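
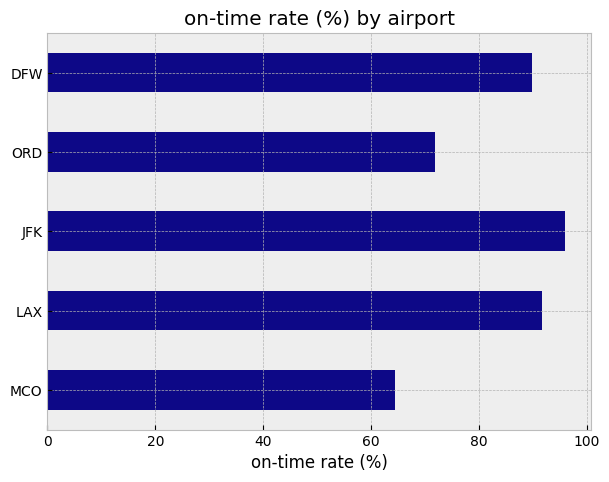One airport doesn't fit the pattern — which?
MCO ≈ 60; the rest sit between ≈ 70 and ≈ 100.

MCO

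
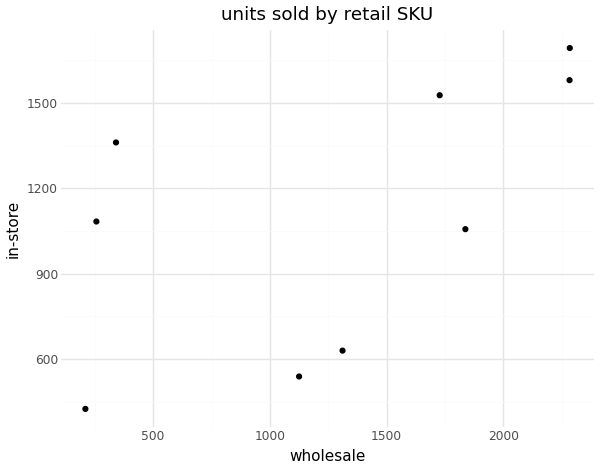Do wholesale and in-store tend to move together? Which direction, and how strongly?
positive, moderate

Points are positively correlated; moderate (|r| ≈ 0.6).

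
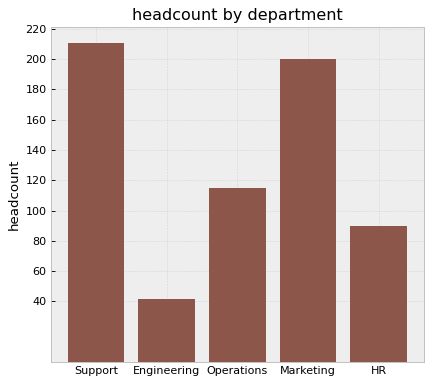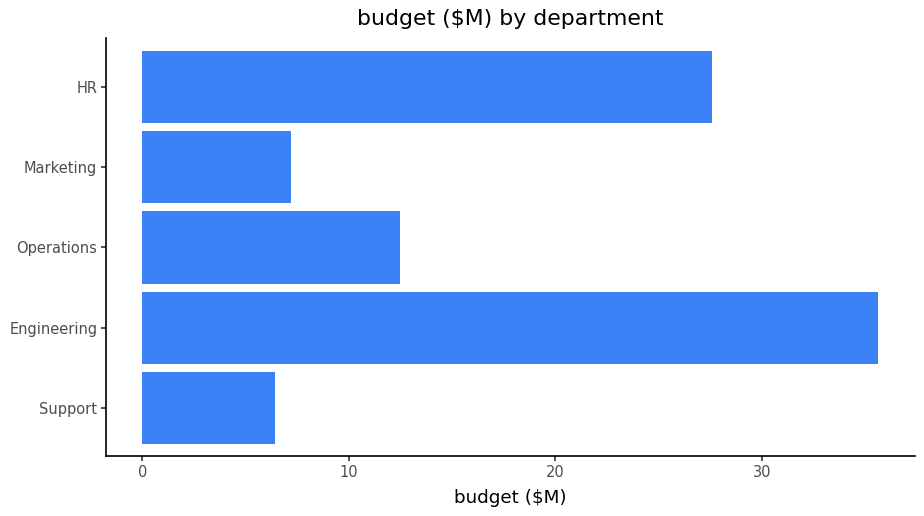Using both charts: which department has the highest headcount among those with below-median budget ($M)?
Support

Chart 2 median budget ($M) ≈ 10; below-median departments: Support, Marketing. Among those, Support has the highest headcount (≈ 220).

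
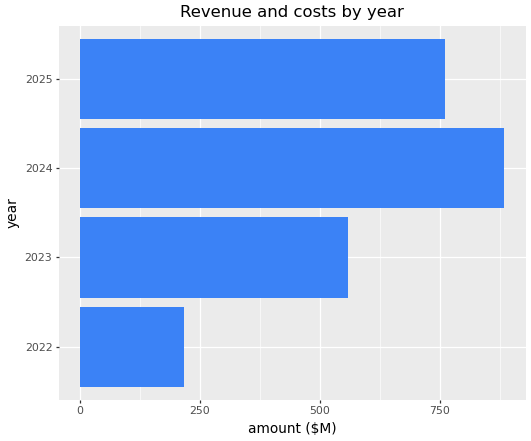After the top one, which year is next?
2025

Top 3: 2024 ≈ 900, 2025 ≈ 800, 2023 ≈ 600.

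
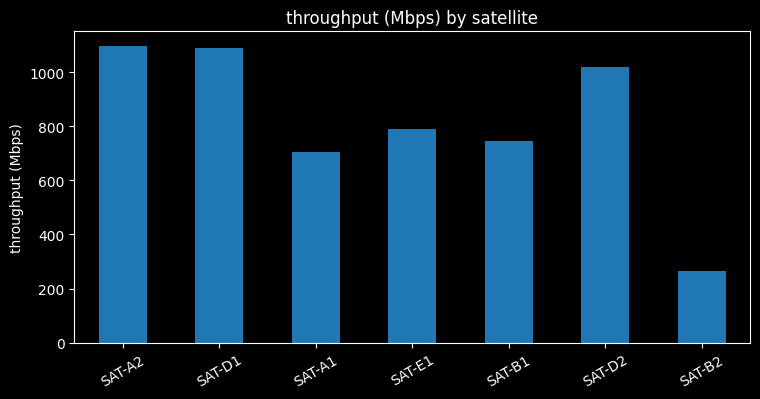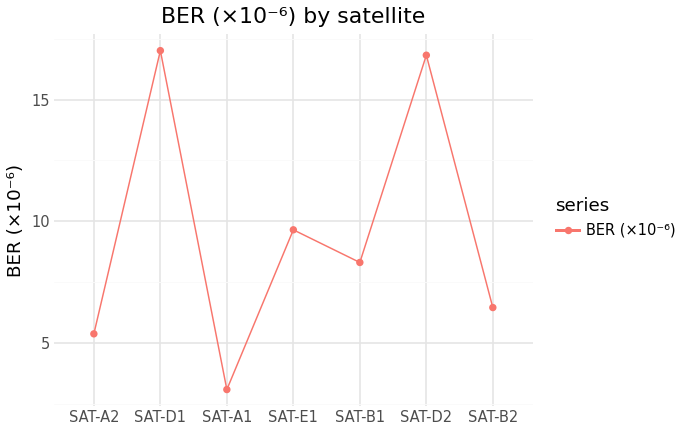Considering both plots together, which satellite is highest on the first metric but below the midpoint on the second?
Chart 2 median BER (×10⁻⁶) ≈ 8; below-median satellites: SAT-A2, SAT-A1, SAT-B2. Among those, SAT-A2 has the highest throughput (Mbps) (≈ 1000).

SAT-A2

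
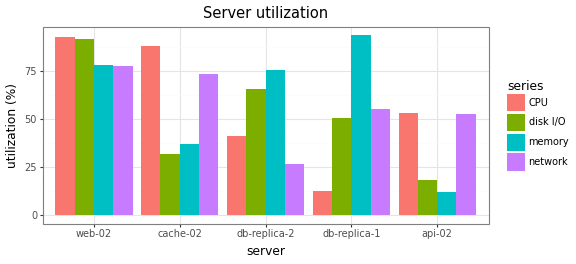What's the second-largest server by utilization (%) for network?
Top 3 for network: web-02 ≈ 80, cache-02 ≈ 70, db-replica-1 ≈ 50.

cache-02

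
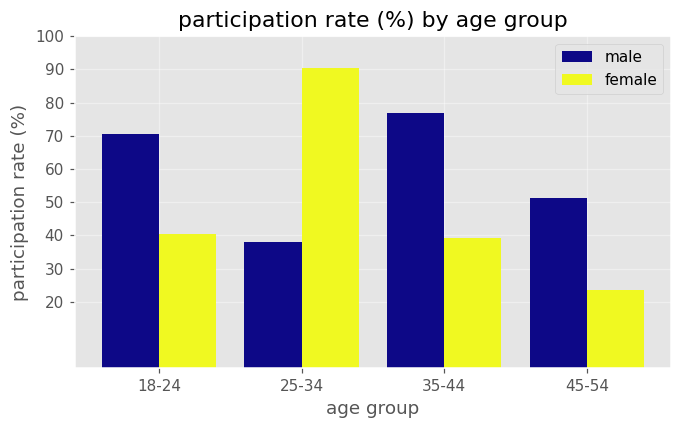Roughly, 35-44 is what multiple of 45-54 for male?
35-44 ≈ 80, 45-54 ≈ 50; 80/50 ≈ 1.6.

≈ 1.6×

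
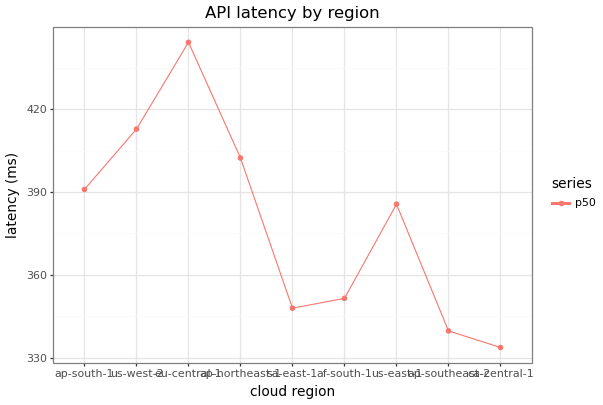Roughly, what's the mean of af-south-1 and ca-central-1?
(350 + 330) / 2 ≈ 340.

≈ 340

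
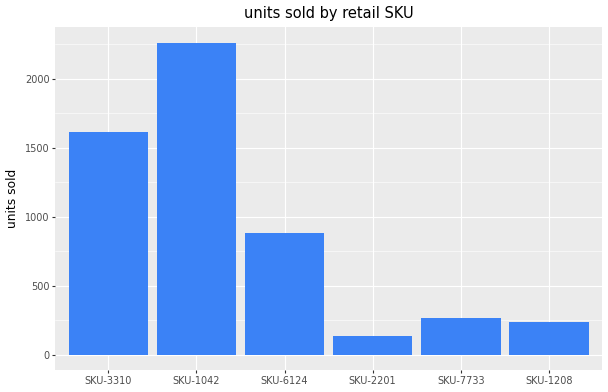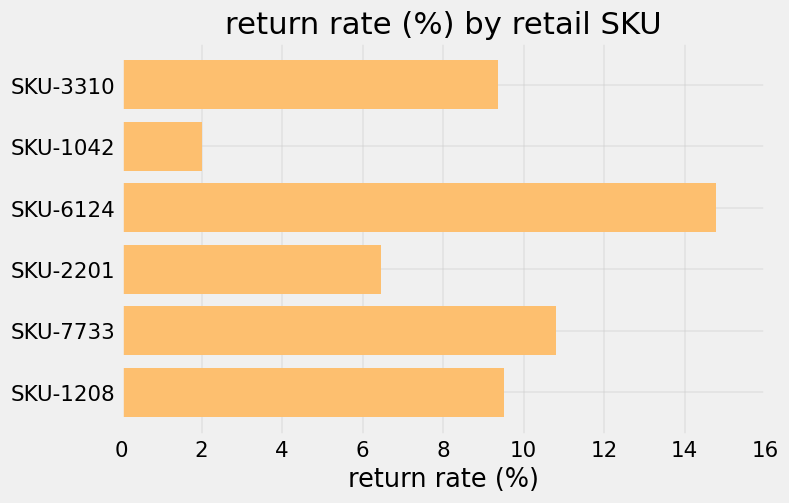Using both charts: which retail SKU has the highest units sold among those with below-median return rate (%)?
Chart 2 median return rate (%) ≈ 10; below-median retail SKUs: SKU-3310, SKU-1042, SKU-2201. Among those, SKU-1042 has the highest units sold (≈ 2500).

SKU-1042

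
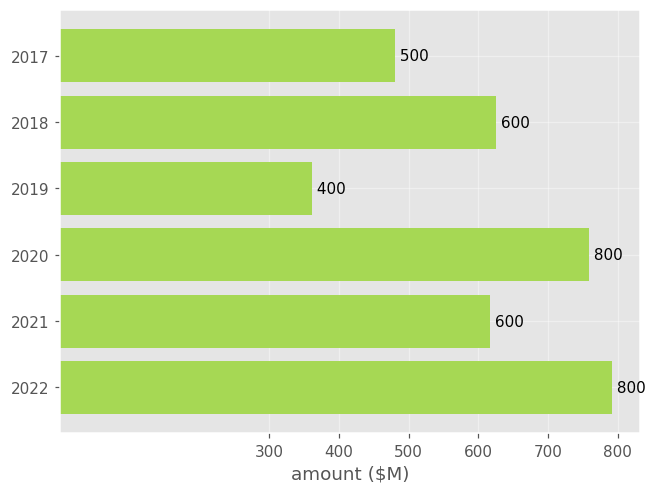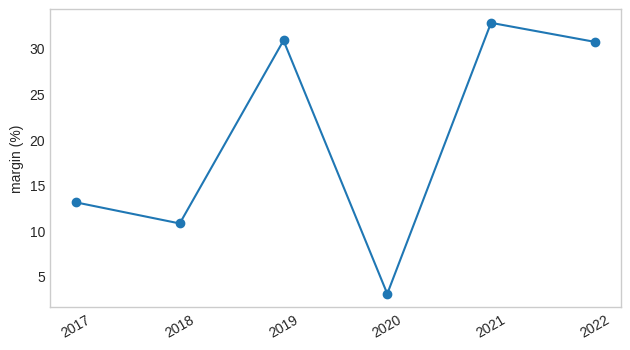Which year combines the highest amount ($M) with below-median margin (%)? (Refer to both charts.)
2020

Chart 2 median margin (%) ≈ 20; below-median years: 2017, 2018, 2020. Among those, 2020 has the highest amount ($M) (≈ 800).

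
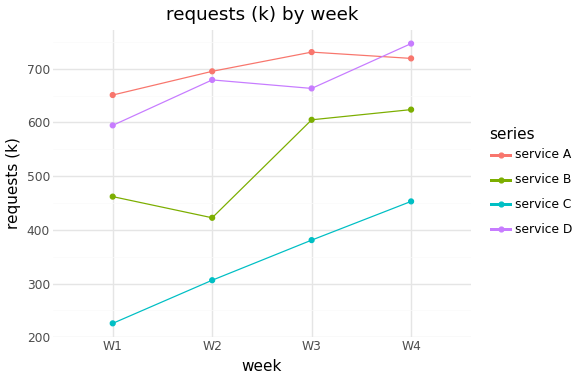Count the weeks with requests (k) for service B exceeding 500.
Above 500: W3, W4.

2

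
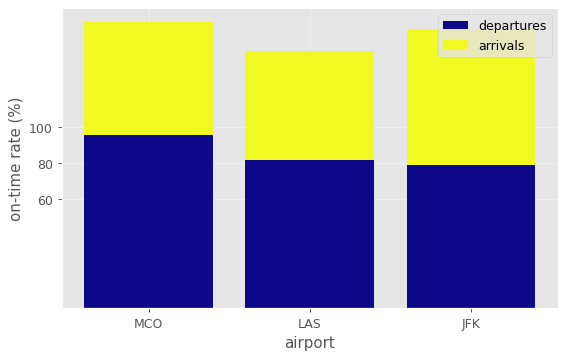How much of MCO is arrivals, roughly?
arrivals top ≈ 160, bottom ≈ 100; segment ≈ 60.

≈ 60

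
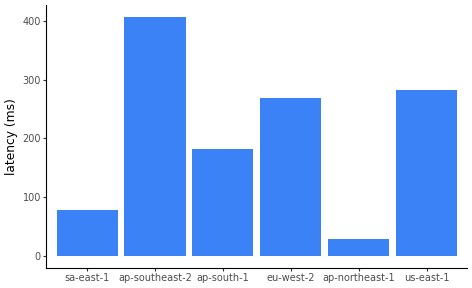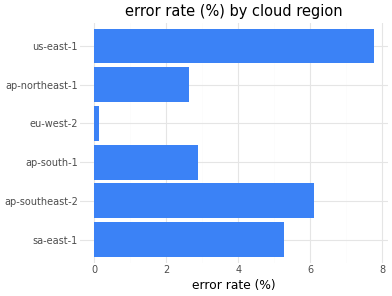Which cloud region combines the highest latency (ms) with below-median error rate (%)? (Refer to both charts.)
eu-west-2

Chart 2 median error rate (%) ≈ 4; below-median cloud regions: ap-south-1, eu-west-2, ap-northeast-1. Among those, eu-west-2 has the highest latency (ms) (≈ 250).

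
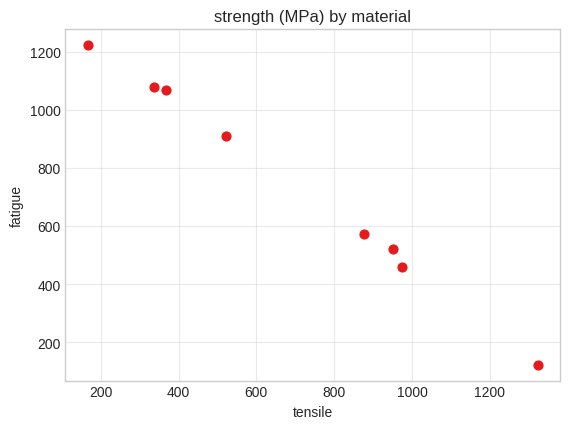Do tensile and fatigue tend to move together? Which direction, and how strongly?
negative, strong

Points are negatively correlated; strong (|r| ≈ 1.0).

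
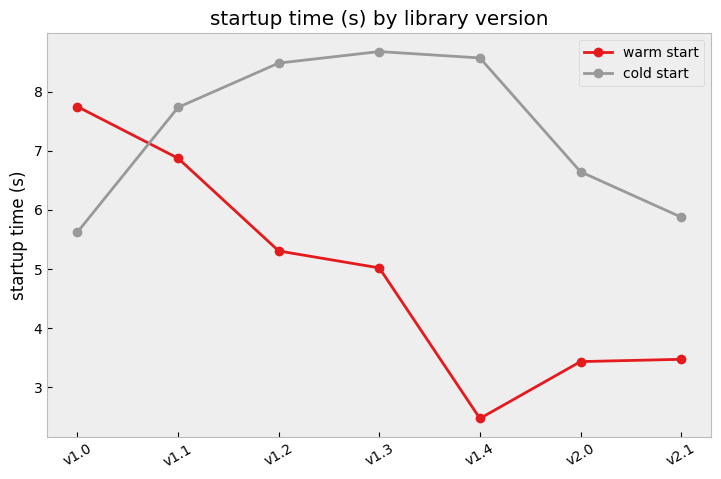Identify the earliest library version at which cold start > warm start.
v1.1

v1.0: cold start ≈ 6 vs warm start ≈ 8 (not yet); v1.1: cold start ≈ 8 vs warm start ≈ 7 (first crossover).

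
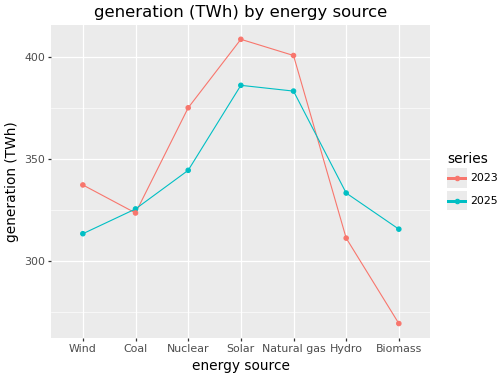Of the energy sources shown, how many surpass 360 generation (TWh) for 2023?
3

Above 360: Nuclear, Solar, Natural gas.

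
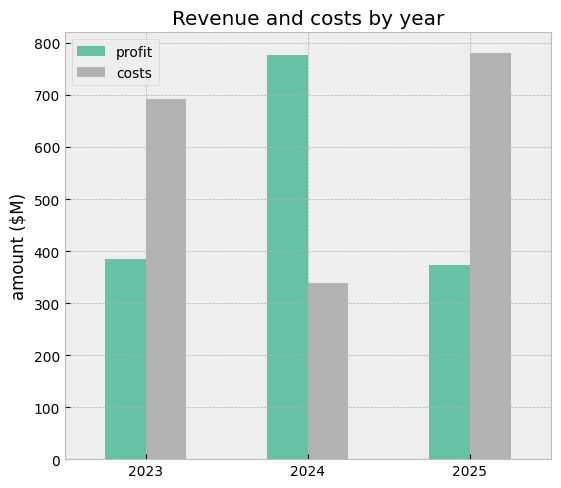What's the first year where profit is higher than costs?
2024

2023: profit ≈ 400 vs costs ≈ 700 (not yet); 2024: profit ≈ 800 vs costs ≈ 300 (first crossover).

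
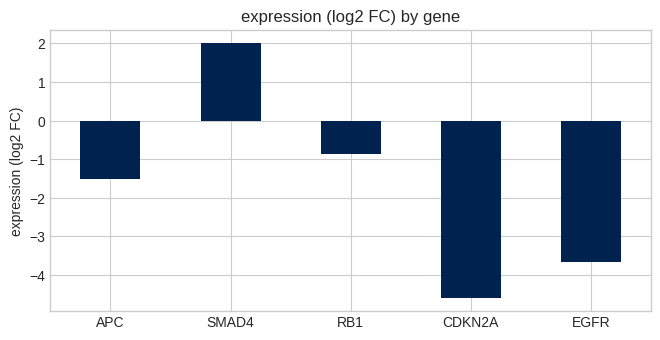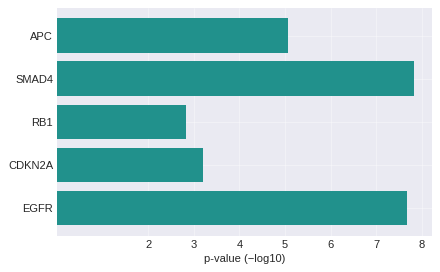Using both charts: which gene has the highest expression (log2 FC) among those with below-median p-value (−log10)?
Chart 2 median p-value (−log10) ≈ 5; below-median genes: RB1, CDKN2A. Among those, RB1 has the highest expression (log2 FC) (≈ -0.8).

RB1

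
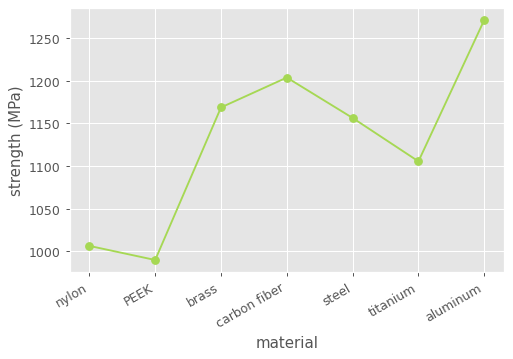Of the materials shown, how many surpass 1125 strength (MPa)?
4

Above 1125: brass, carbon fiber, steel, aluminum.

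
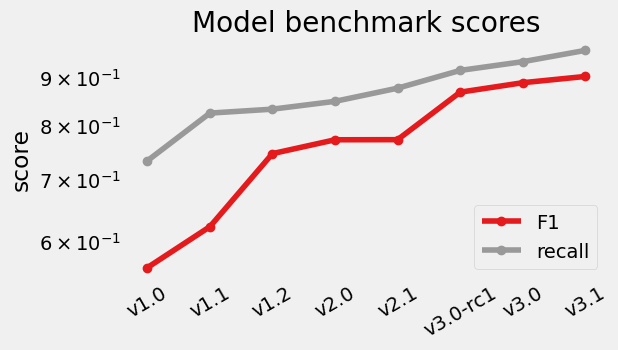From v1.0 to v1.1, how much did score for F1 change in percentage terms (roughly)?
v1.0 ≈ 0.55, v1.1 ≈ 0.60; (0.60 − 0.55) / 0.55 ≈ +9.1%.

≈ +9.1%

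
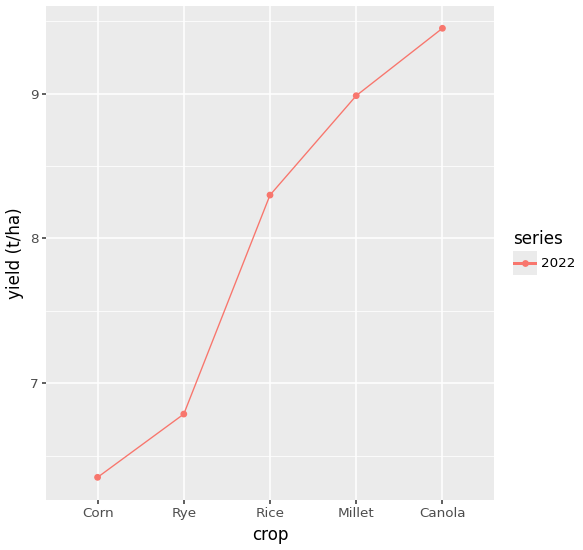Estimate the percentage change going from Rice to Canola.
Rice ≈ 8.5, Canola ≈ 9.5; (9.5 − 8.5) / 8.5 ≈ +11.8%.

≈ +11.8%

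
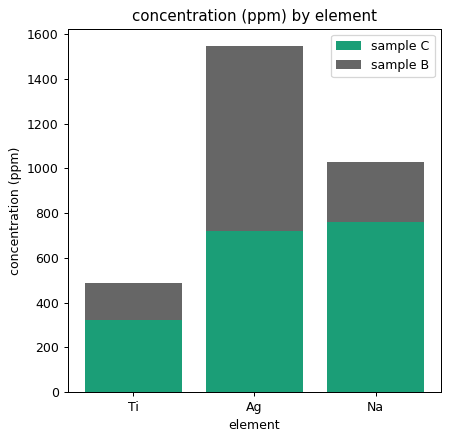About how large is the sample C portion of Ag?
≈ 800

sample C top ≈ 800, bottom ≈ 0; segment ≈ 800.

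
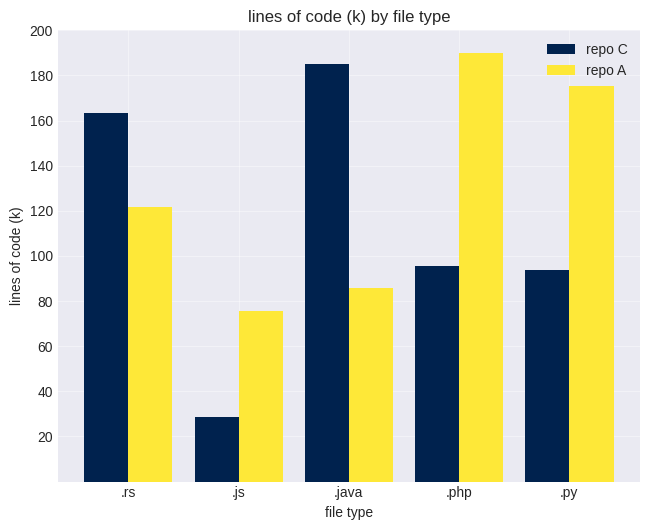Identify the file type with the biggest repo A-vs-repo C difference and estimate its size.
.java: repo A ≈ 80, repo C ≈ 180 → gap ≈ 100. Next-largest (.php) is only ≈ 80.

.java, ≈ 100 k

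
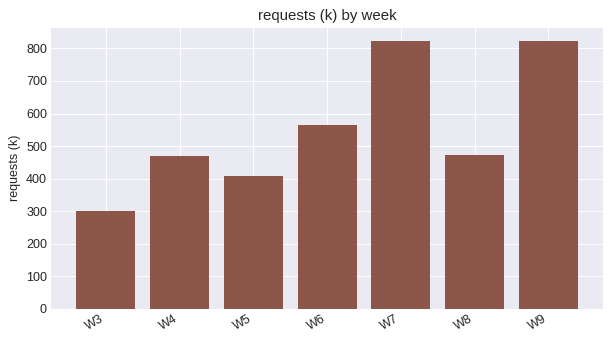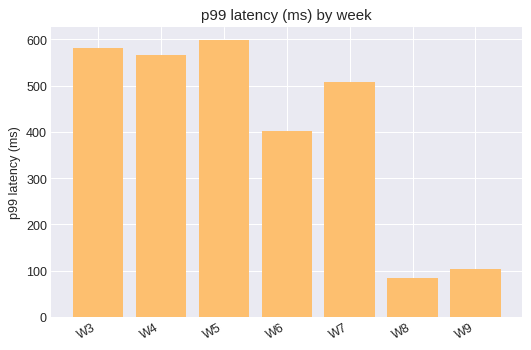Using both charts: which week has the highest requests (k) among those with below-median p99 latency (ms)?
Chart 2 median p99 latency (ms) ≈ 500; below-median weeks: W6, W8, W9. Among those, W9 has the highest requests (k) (≈ 800).

W9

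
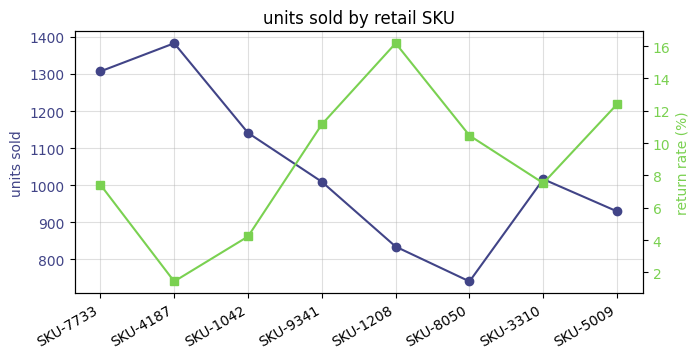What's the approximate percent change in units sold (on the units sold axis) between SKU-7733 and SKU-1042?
SKU-7733 ≈ 1300, SKU-1042 ≈ 1100; (1100 − 1300) / 1300 ≈ -15.4%.

≈ -15.4%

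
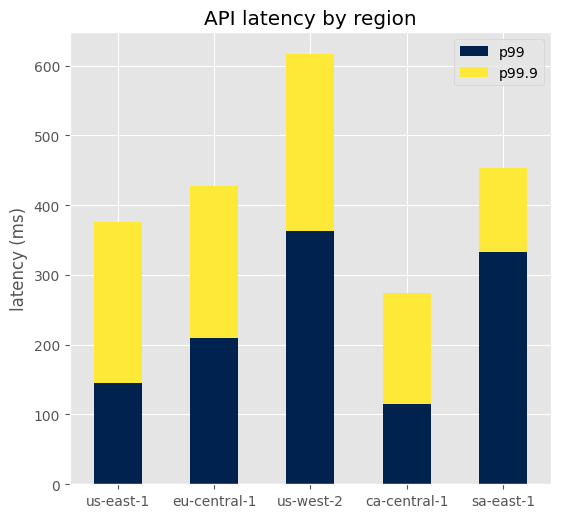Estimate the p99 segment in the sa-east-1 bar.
≈ 300

p99 top ≈ 300, bottom ≈ 0; segment ≈ 300.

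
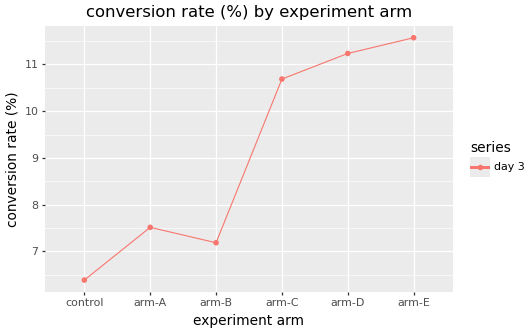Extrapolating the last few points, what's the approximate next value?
≈ 12

Last three: 10.5, 11.0, 11.5 → slope ≈ 0.5/step → next ≈ 12.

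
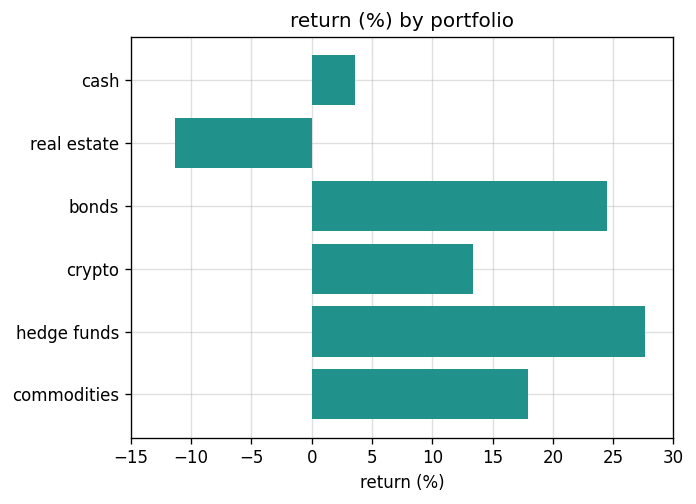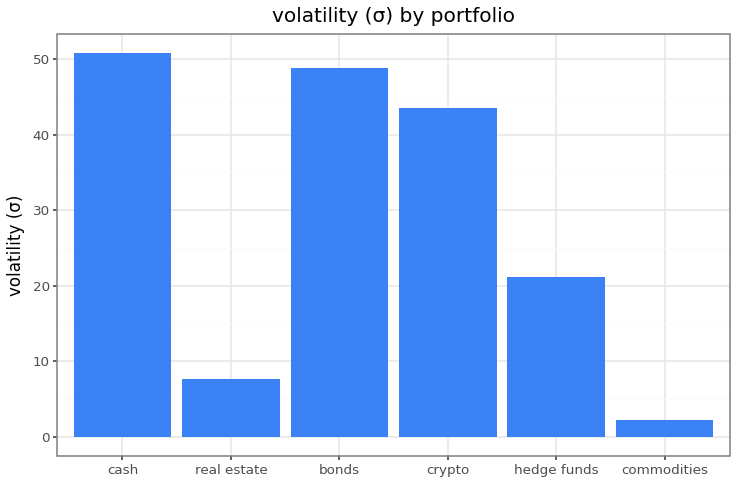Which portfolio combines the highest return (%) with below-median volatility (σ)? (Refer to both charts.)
hedge funds

Chart 2 median volatility (σ) ≈ 30; below-median portfolios: real estate, hedge funds, commodities. Among those, hedge funds has the highest return (%) (≈ 30).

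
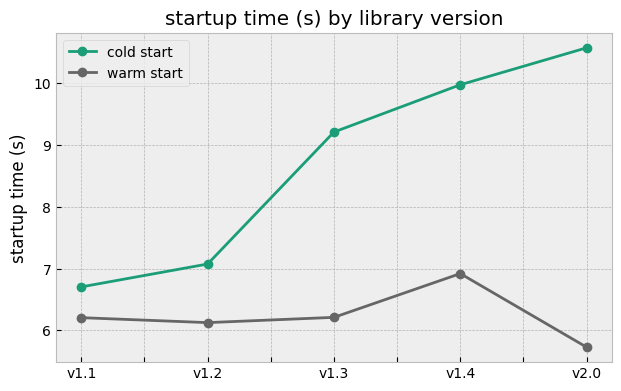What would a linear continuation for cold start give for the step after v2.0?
Last three: 9.0, 10.0, 10.5 → slope ≈ 0.75/step → next ≈ 11.25.

≈ 11.25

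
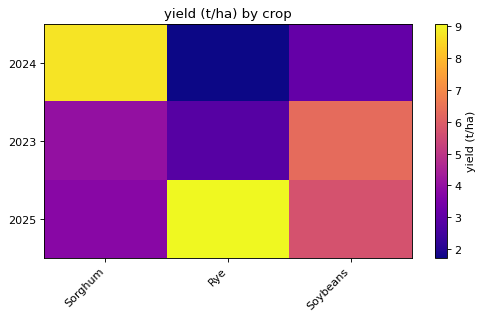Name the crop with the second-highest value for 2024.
Top 3 for 2024: Sorghum ≈ 9, Soybeans ≈ 3, Rye ≈ 2.

Soybeans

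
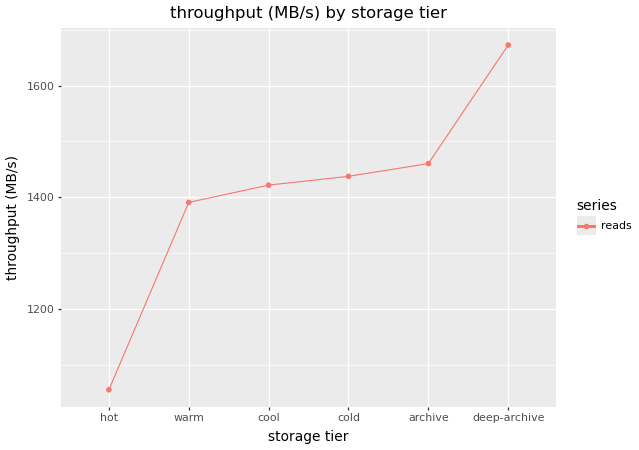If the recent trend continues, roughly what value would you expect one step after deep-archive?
≈ 1850

Last three: 1400, 1500, 1700 → slope ≈ 150/step → next ≈ 1850.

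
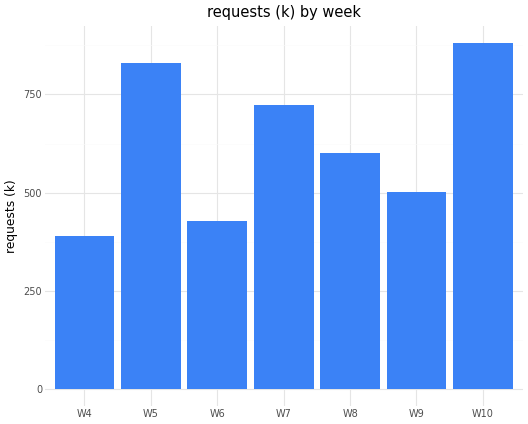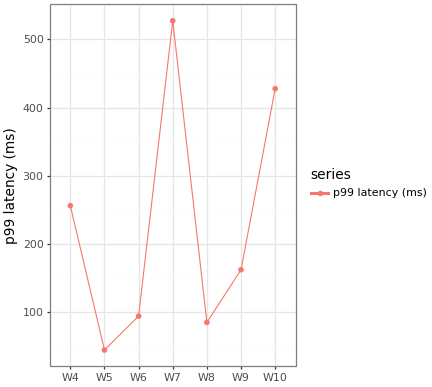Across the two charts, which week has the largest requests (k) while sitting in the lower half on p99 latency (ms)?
Chart 2 median p99 latency (ms) ≈ 150; below-median weeks: W5, W6, W8. Among those, W5 has the highest requests (k) (≈ 800).

W5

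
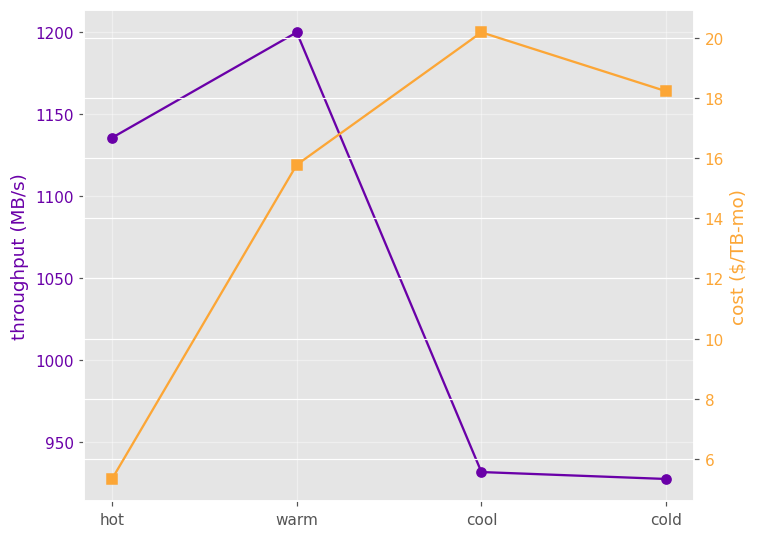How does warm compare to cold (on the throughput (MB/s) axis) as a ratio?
≈ 1.3×

warm ≈ 1200, cold ≈ 925; 1200/925 ≈ 1.3.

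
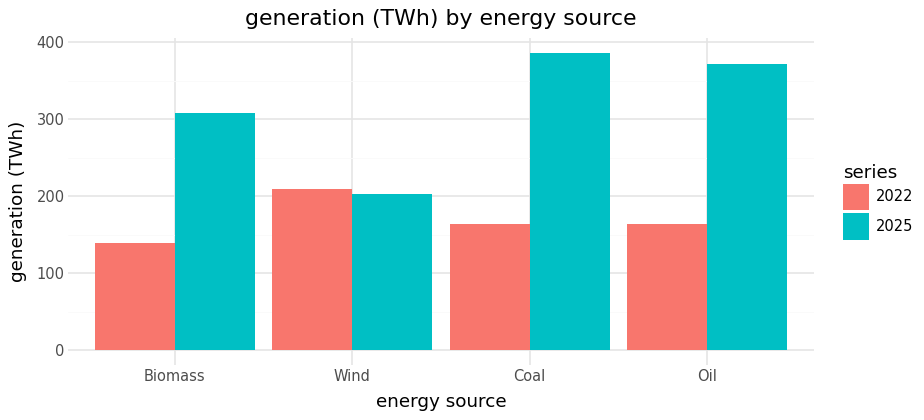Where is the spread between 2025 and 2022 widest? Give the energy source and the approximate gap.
Coal, ≈ 250 TWh

Coal: 2025 ≈ 400, 2022 ≈ 150 → gap ≈ 250. Next-largest (Oil) is only ≈ 200.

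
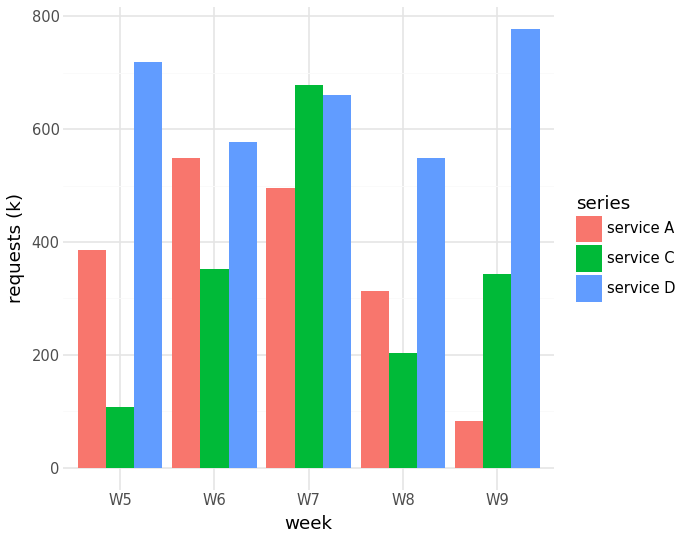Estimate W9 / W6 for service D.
W9 ≈ 800, W6 ≈ 600; 800/600 ≈ 1.33.

≈ 1.33×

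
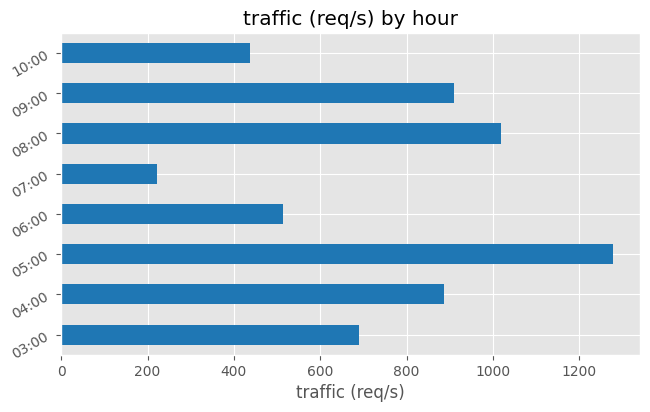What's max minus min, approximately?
Max 05:00 ≈ 1200, min 07:00 ≈ 200; range ≈ 1000.

≈ 1000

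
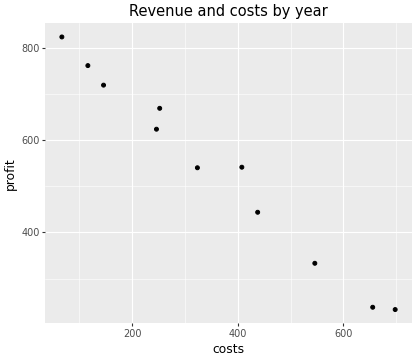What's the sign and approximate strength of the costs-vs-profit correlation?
Points are negatively correlated; strong (|r| ≈ 1.0).

negative, strong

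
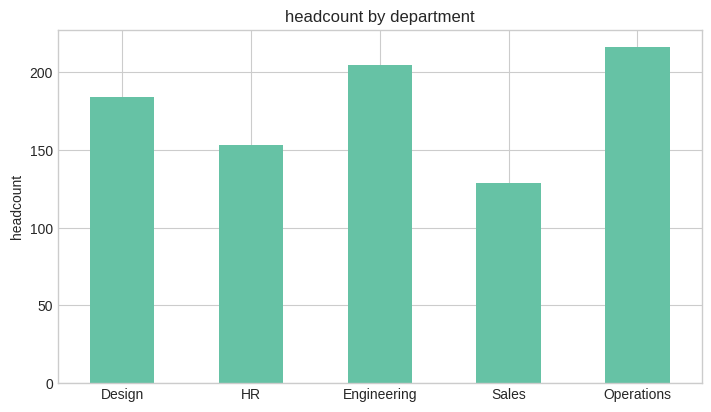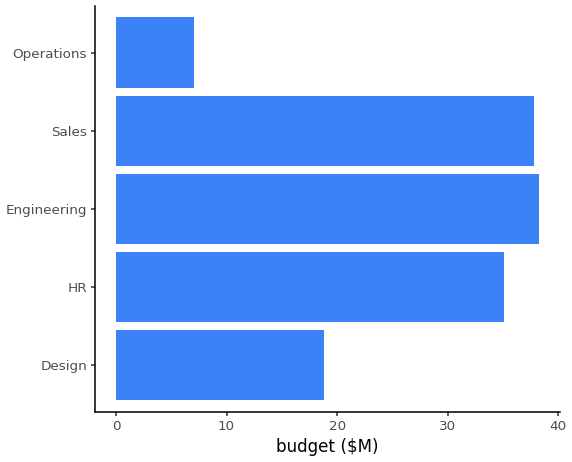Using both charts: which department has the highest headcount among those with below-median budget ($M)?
Chart 2 median budget ($M) ≈ 35; below-median departments: Design, Operations. Among those, Operations has the highest headcount (≈ 220).

Operations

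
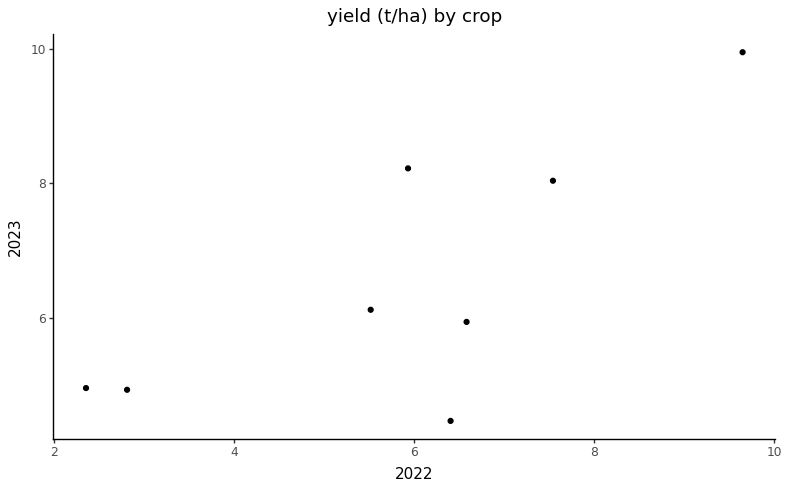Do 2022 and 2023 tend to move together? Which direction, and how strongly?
Points are positively correlated; strong (|r| ≈ 0.8).

positive, strong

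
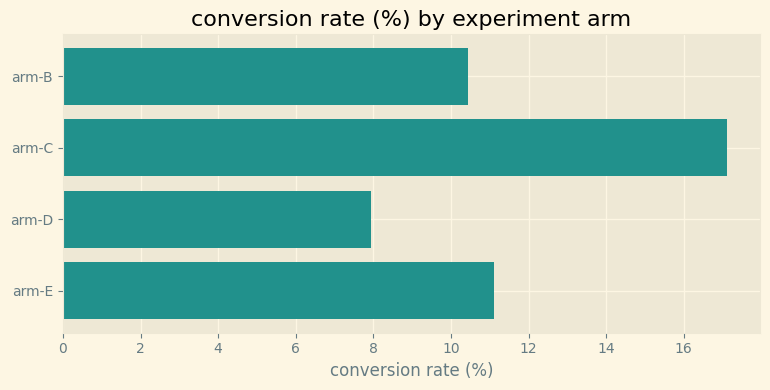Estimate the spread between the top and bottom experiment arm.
≈ 10

Max arm-C ≈ 18, min arm-D ≈ 8; range ≈ 10.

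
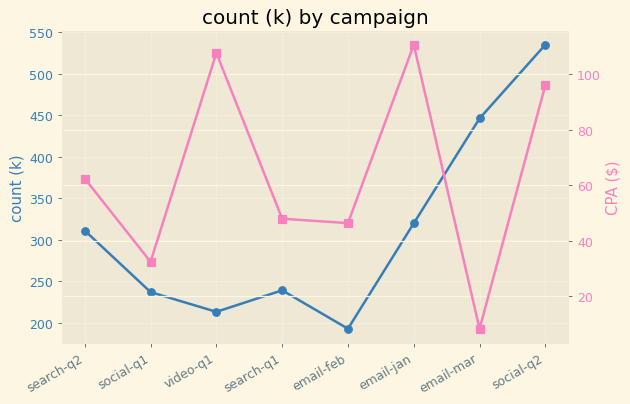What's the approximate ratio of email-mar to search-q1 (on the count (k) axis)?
≈ 1.8×

email-mar ≈ 450, search-q1 ≈ 250; 450/250 ≈ 1.8.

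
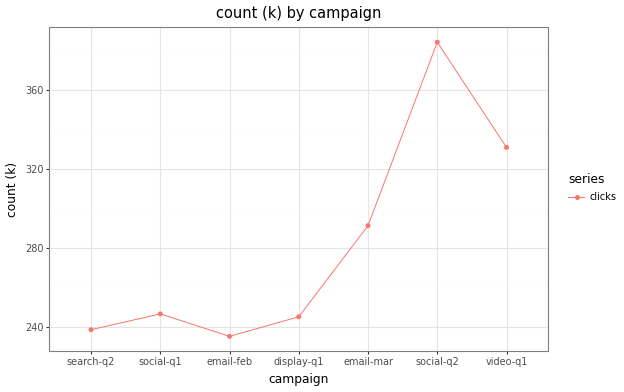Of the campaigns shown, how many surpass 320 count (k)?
Above 320: social-q2, video-q1.

2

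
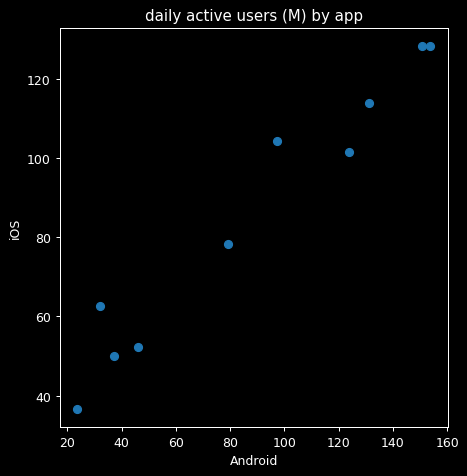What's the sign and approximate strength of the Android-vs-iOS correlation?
Points are positively correlated; strong (|r| ≈ 1.0).

positive, strong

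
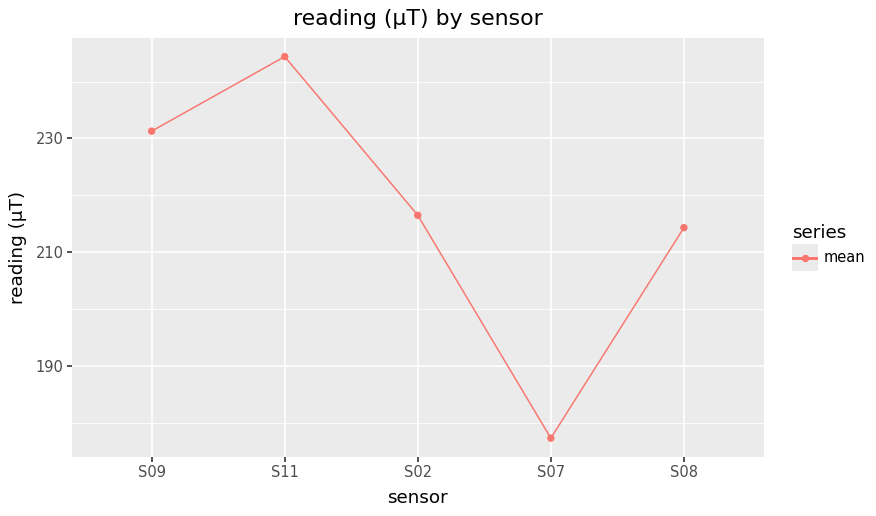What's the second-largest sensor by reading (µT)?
Top 3: S11 ≈ 240, S09 ≈ 230, S02 ≈ 220.

S09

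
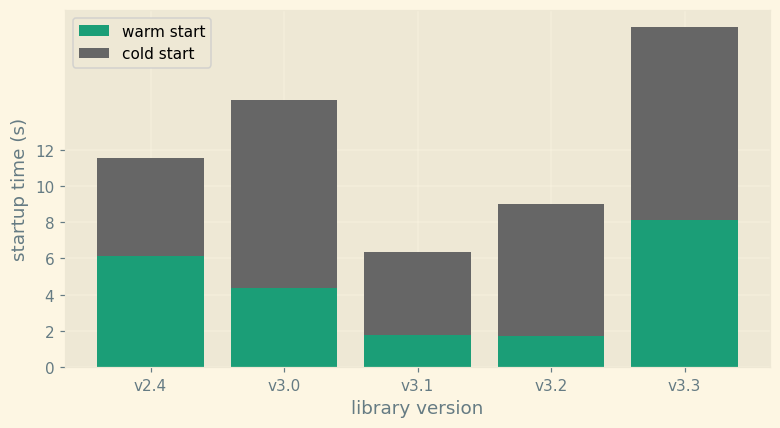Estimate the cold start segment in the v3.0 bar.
cold start top ≈ 14, bottom ≈ 4; segment ≈ 10.

≈ 10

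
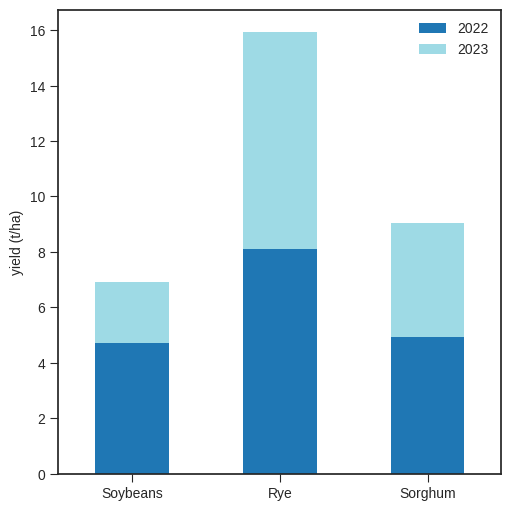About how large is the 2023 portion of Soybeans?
≈ 2

2023 top ≈ 6, bottom ≈ 4; segment ≈ 2.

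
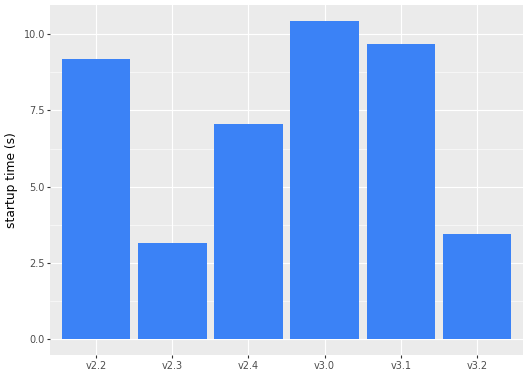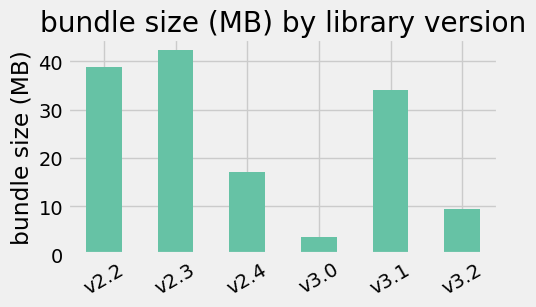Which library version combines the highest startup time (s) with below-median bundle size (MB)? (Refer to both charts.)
Chart 2 median bundle size (MB) ≈ 25; below-median library versions: v2.4, v3.0, v3.2. Among those, v3.0 has the highest startup time (s) (≈ 10).

v3.0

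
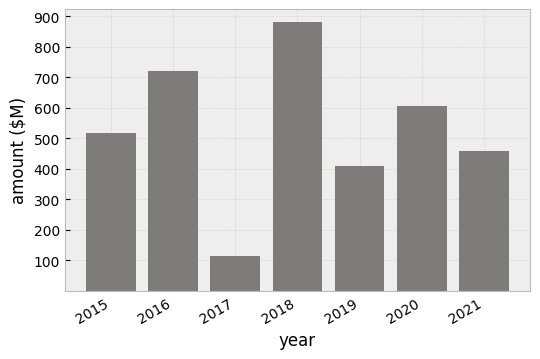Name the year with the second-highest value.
Top 3: 2018 ≈ 900, 2016 ≈ 700, 2020 ≈ 600.

2016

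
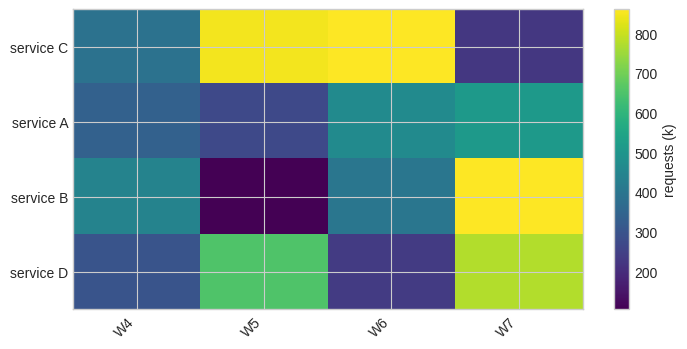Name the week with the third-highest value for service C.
W4

Top 4 for service C: W6 ≈ 900, W5 ≈ 800, W4 ≈ 400, W7 ≈ 200.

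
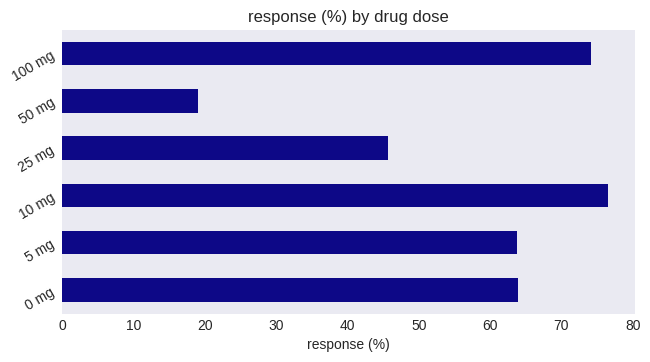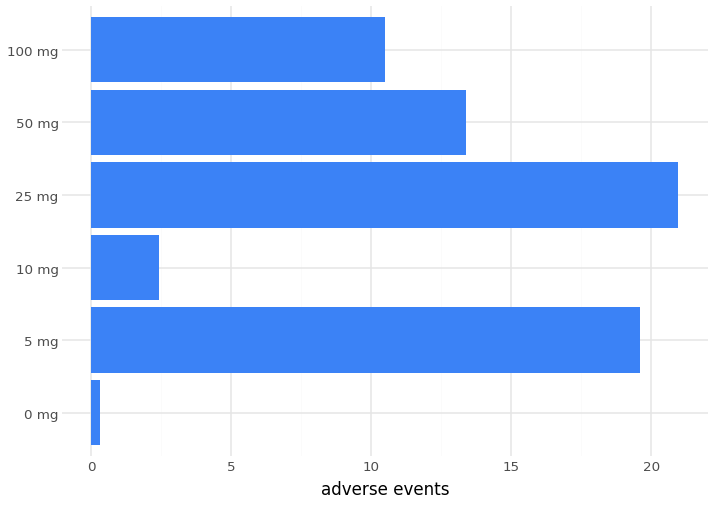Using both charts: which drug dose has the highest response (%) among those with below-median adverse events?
Chart 2 median adverse events ≈ 12; below-median drug doses: 0 mg, 10 mg, 100 mg. Among those, 10 mg has the highest response (%) (≈ 80).

10 mg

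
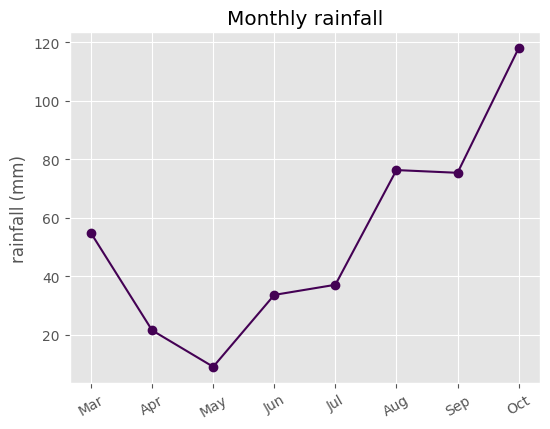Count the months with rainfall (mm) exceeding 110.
1

Above 110: Oct.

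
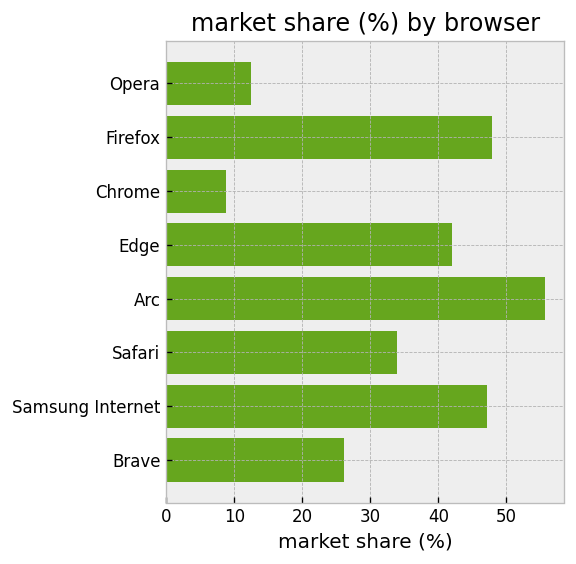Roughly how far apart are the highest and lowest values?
≈ 45

Max Arc ≈ 55, min Chrome ≈ 10; range ≈ 45.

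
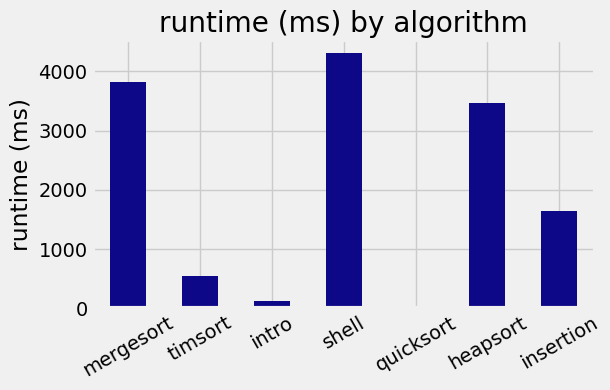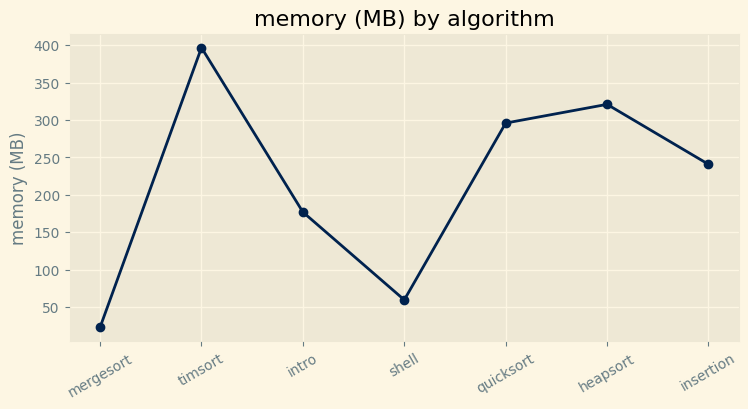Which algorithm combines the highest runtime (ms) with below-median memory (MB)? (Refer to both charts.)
shell

Chart 2 median memory (MB) ≈ 250; below-median algorithms: mergesort, intro, shell. Among those, shell has the highest runtime (ms) (≈ 4500).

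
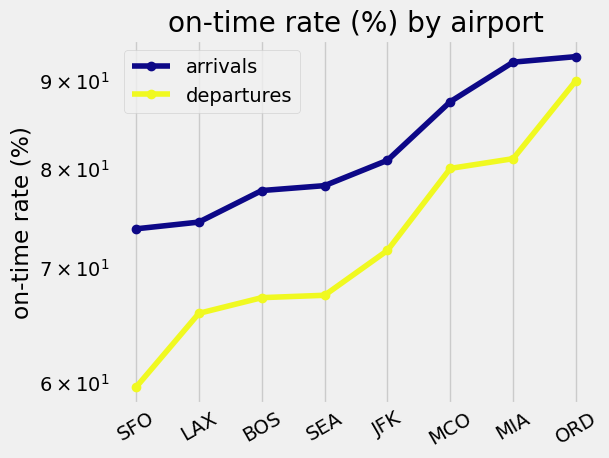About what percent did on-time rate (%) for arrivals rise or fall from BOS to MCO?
≈ +12.5%

BOS ≈ 80, MCO ≈ 90; (90 − 80) / 80 ≈ +12.5%.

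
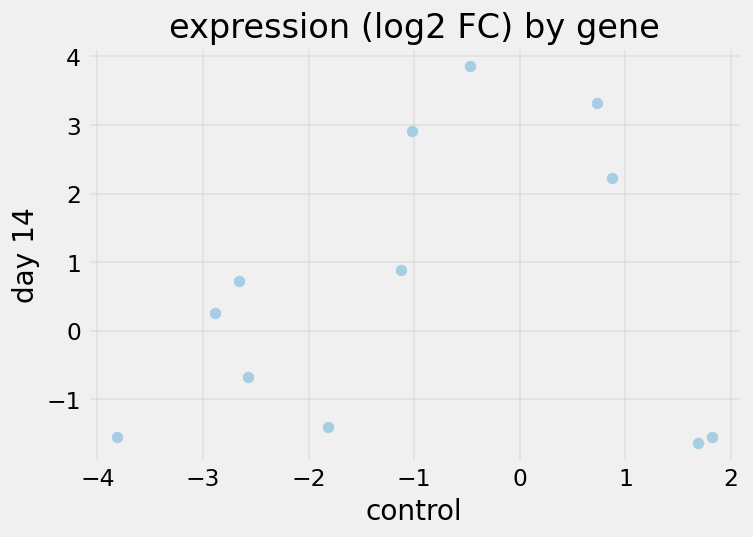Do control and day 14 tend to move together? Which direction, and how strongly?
Points are roughly uncorrelated; weak (|r| ≈ 0.2).

no clear correlation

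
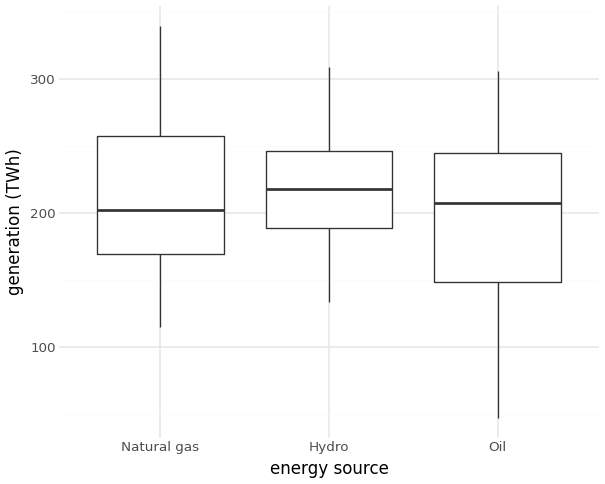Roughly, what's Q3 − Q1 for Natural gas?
≈ 88

Q3 ≈ 258, Q1 ≈ 170; IQR ≈ 88.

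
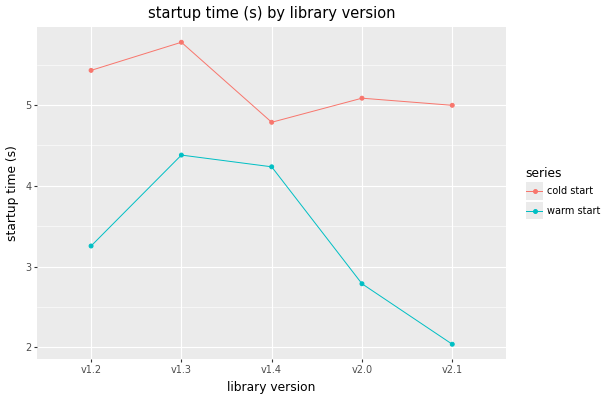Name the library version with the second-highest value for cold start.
Top 3 for cold start: v1.3 ≈ 6.0, v1.2 ≈ 5.5, v2.0 ≈ 5.0.

v1.2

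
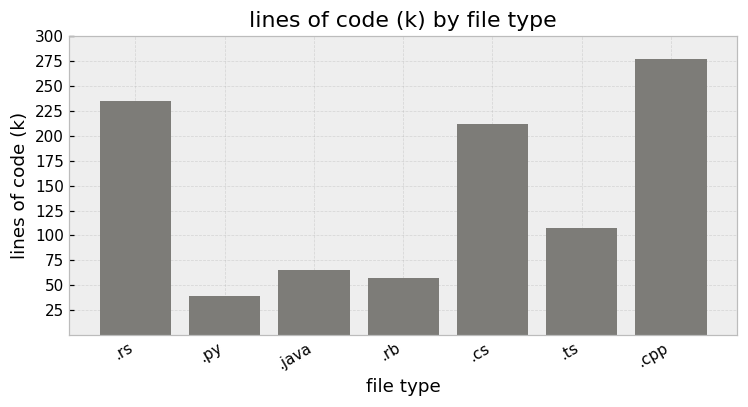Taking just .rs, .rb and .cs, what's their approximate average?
≈ 158

(225 + 50 + 200) / 3 ≈ 158.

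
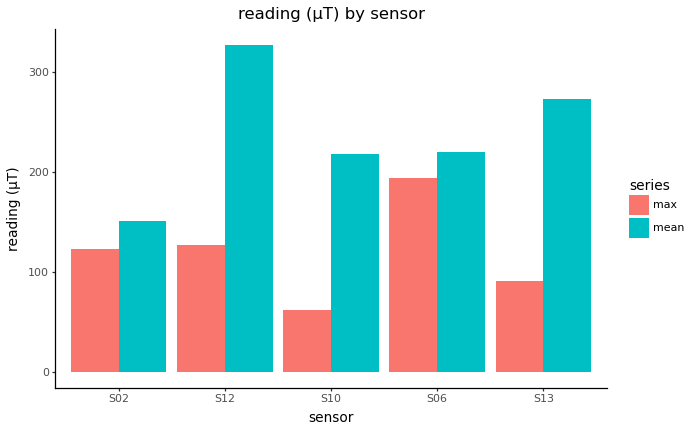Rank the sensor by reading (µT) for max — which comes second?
Top 3 for max: S06 ≈ 200, S12 ≈ 150, S02 ≈ 100.

S12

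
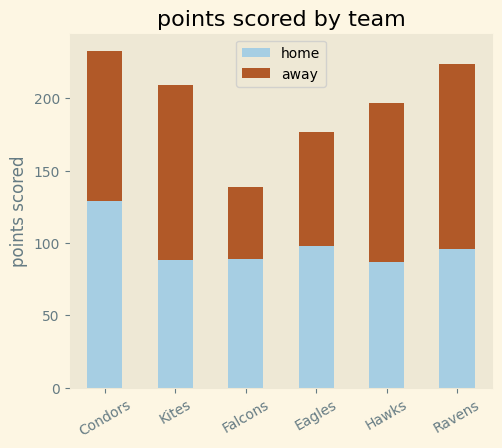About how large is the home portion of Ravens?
≈ 100

home top ≈ 100, bottom ≈ 0; segment ≈ 100.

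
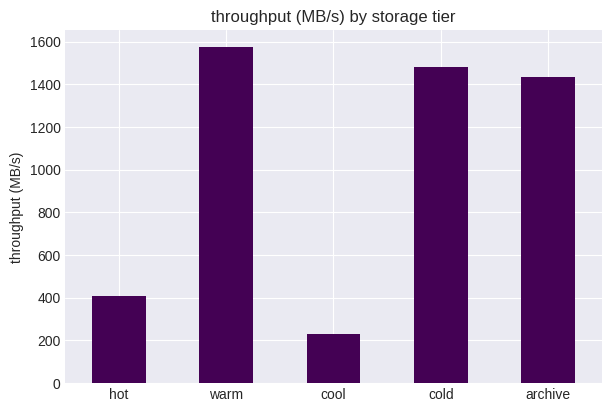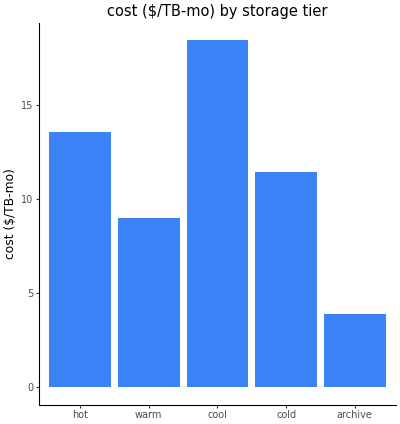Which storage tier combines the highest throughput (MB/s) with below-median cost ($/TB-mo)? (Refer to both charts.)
Chart 2 median cost ($/TB-mo) ≈ 12; below-median storage tiers: warm, archive. Among those, warm has the highest throughput (MB/s) (≈ 1600).

warm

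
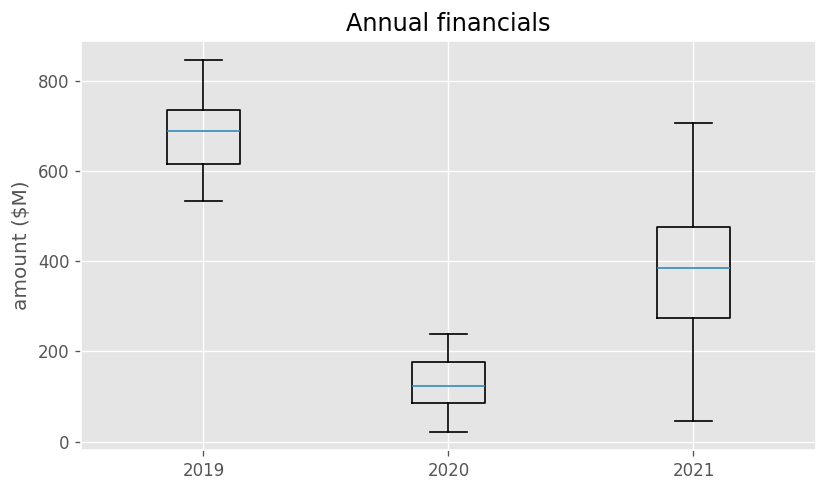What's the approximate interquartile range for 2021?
≈ 200

Q3 ≈ 500, Q1 ≈ 300; IQR ≈ 200.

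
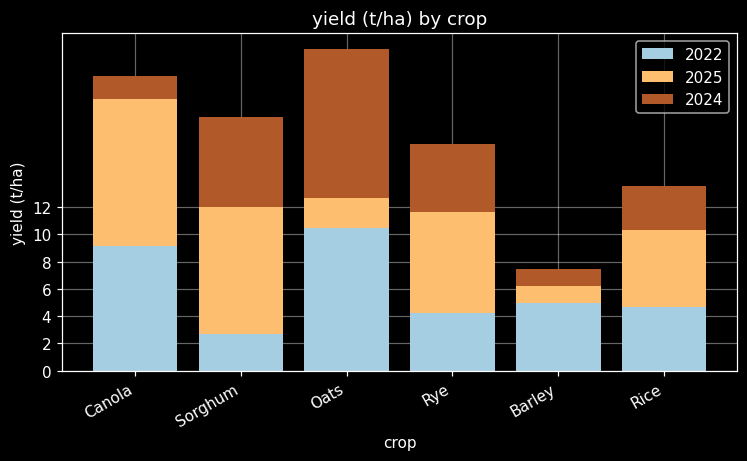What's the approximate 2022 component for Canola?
≈ 10

2022 top ≈ 10, bottom ≈ 0; segment ≈ 10.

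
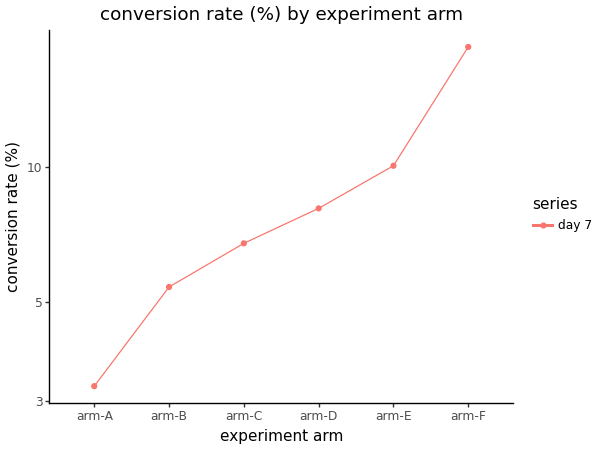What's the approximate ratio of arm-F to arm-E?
arm-F ≈ 18, arm-E ≈ 10; 18/10 ≈ 1.8.

≈ 1.8×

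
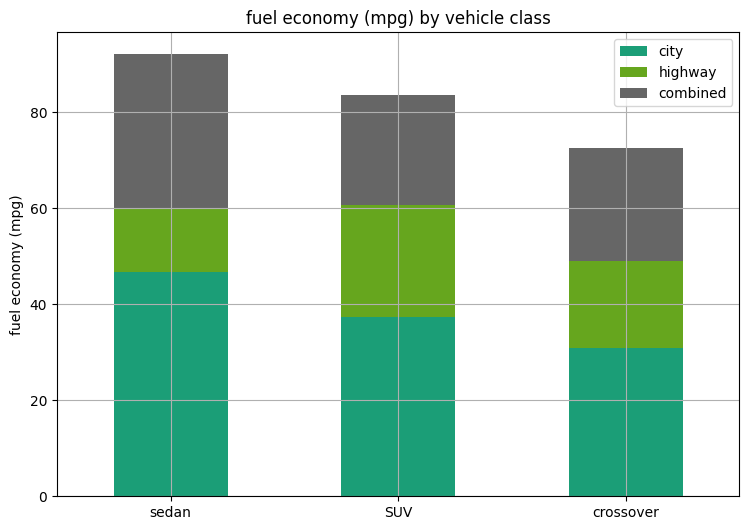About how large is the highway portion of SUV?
highway top ≈ 60, bottom ≈ 40; segment ≈ 20.

≈ 20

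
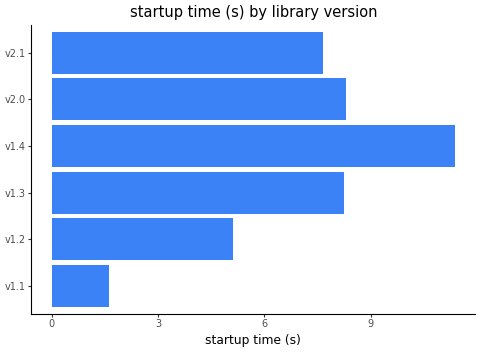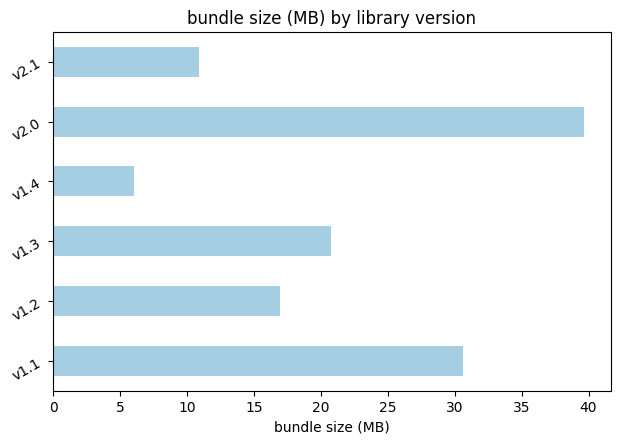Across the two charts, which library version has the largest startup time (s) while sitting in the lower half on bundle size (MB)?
Chart 2 median bundle size (MB) ≈ 20; below-median library versions: v1.2, v1.4, v2.1. Among those, v1.4 has the highest startup time (s) (≈ 12).

v1.4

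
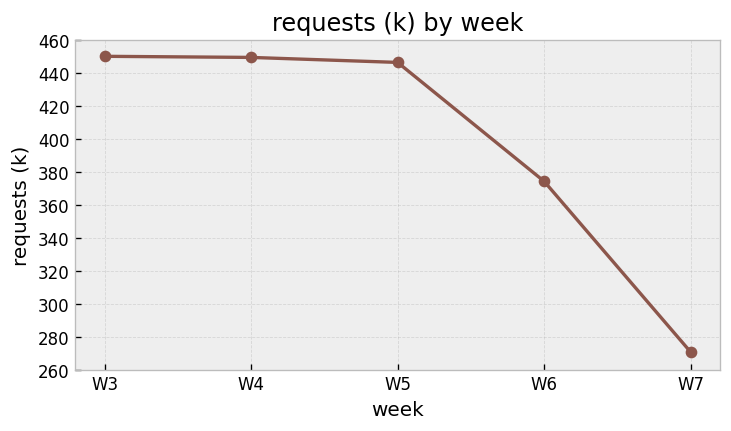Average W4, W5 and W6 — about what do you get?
≈ 420

(440 + 440 + 380) / 3 ≈ 420.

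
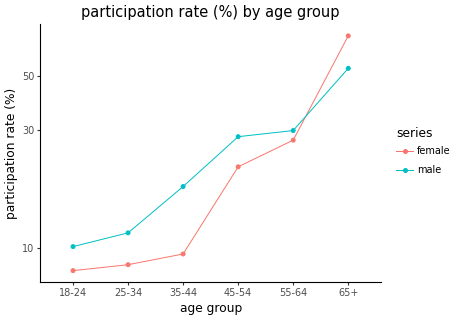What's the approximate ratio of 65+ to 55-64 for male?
65+ ≈ 50, 55-64 ≈ 30; 50/30 ≈ 1.67.

≈ 1.67×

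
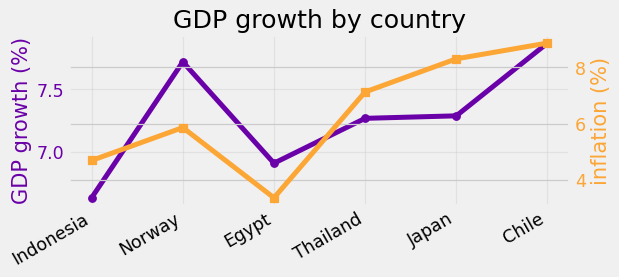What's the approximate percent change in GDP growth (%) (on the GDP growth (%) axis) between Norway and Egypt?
≈ -10.3%

Norway ≈ 7.8, Egypt ≈ 7.0; (7.0 − 7.8) / 7.8 ≈ -10.3%.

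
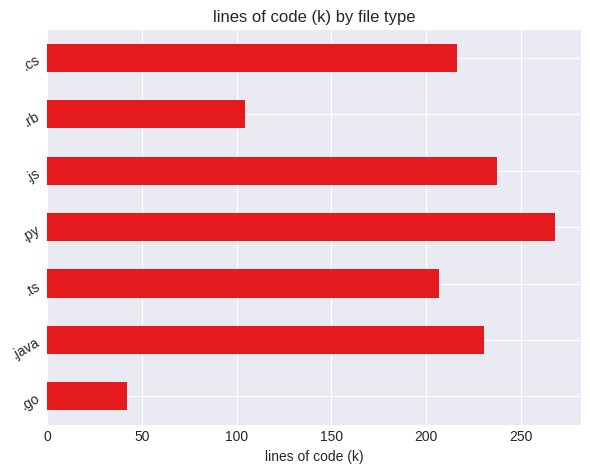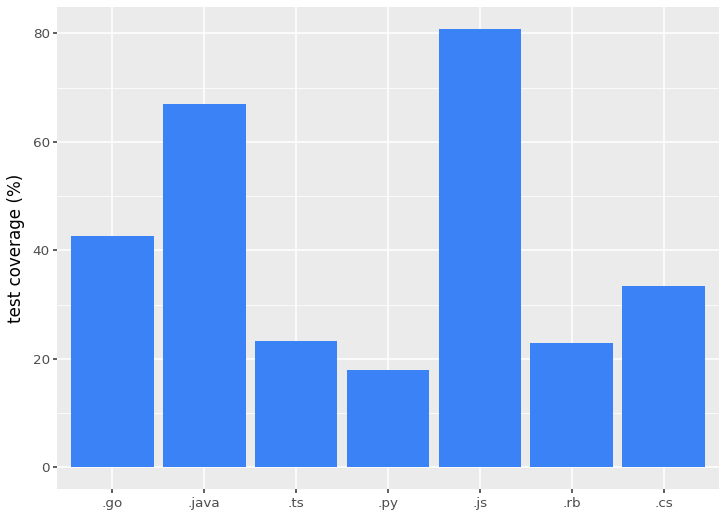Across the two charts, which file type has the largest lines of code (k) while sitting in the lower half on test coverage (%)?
.py

Chart 2 median test coverage (%) ≈ 30; below-median file types: .ts, .py, .rb. Among those, .py has the highest lines of code (k) (≈ 275).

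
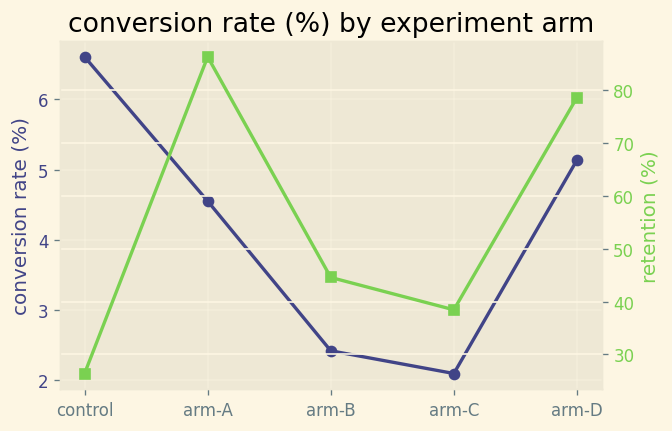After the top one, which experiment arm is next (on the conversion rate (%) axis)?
arm-D

Top 3 (on the conversion rate (%) axis): control ≈ 6.5, arm-D ≈ 5.0, arm-A ≈ 4.5.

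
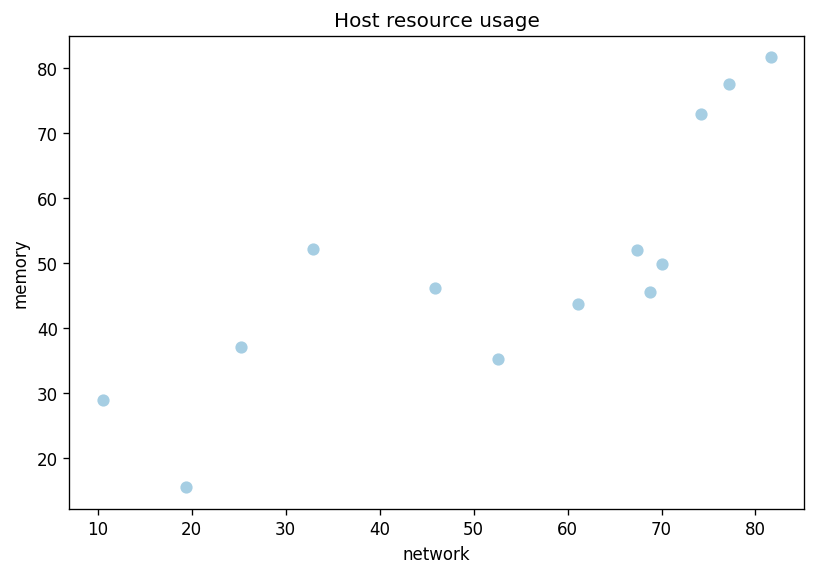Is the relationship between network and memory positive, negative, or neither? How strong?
positive, strong

Points are positively correlated; strong (|r| ≈ 0.8).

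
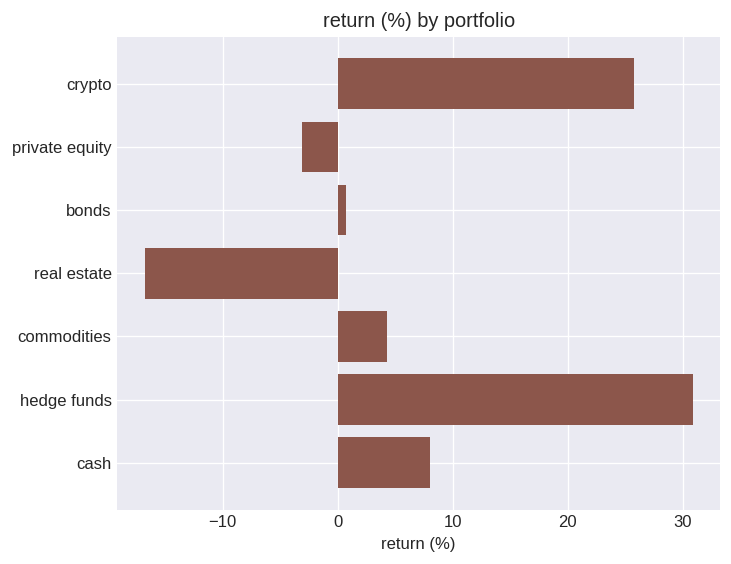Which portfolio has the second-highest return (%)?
Top 3: hedge funds ≈ 30, crypto ≈ 25, cash ≈ 10.

crypto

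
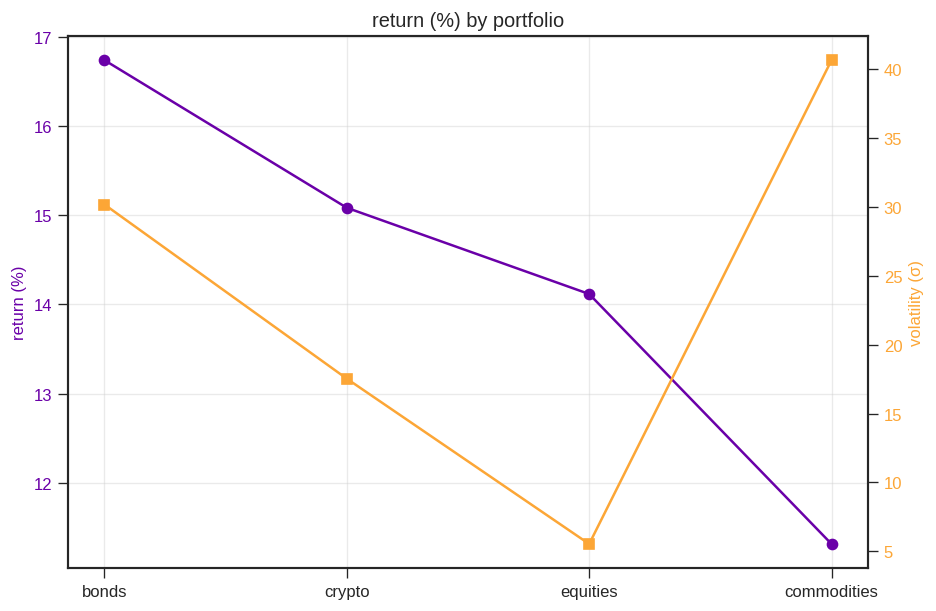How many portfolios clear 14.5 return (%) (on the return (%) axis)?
Above 14.5: bonds, crypto.

2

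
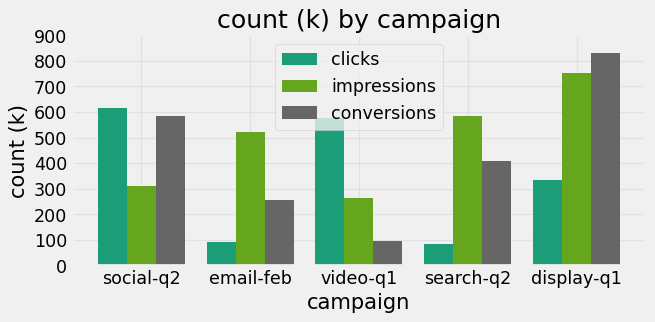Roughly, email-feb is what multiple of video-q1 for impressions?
≈ 1.67×

email-feb ≈ 500, video-q1 ≈ 300; 500/300 ≈ 1.67.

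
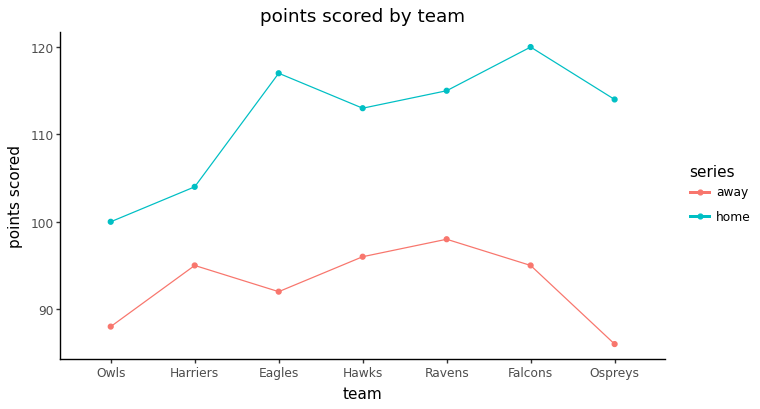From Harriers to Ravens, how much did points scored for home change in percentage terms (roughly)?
≈ +9.5%

Harriers ≈ 105, Ravens ≈ 115; (115 − 105) / 105 ≈ +9.5%.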